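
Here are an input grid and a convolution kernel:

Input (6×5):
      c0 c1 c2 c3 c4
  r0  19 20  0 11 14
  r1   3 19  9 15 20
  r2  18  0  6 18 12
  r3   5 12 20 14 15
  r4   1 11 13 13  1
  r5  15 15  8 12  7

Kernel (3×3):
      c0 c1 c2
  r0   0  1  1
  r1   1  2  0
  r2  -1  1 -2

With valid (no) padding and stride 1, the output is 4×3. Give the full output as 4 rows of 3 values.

31 18 52
13 16 41
19 52 76
39 40 58

Output[0,0]: The receptive field on the input at this output position is [19 20 0 / 3 19 9 / 18 0 6]. Elementwise product with the kernel and sum: 20·1 + 0·1 + 3·1 + 19·2 + 18·-1 + 0·1 + 6·-2.
Output[0,1]: The receptive field on the input at this output position is [20 0 11 / 19 9 15 / 0 6 18]. Elementwise product with the kernel and sum: 0·1 + 11·1 + 19·1 + 9·2 + 0·-1 + 6·1 + 18·-2.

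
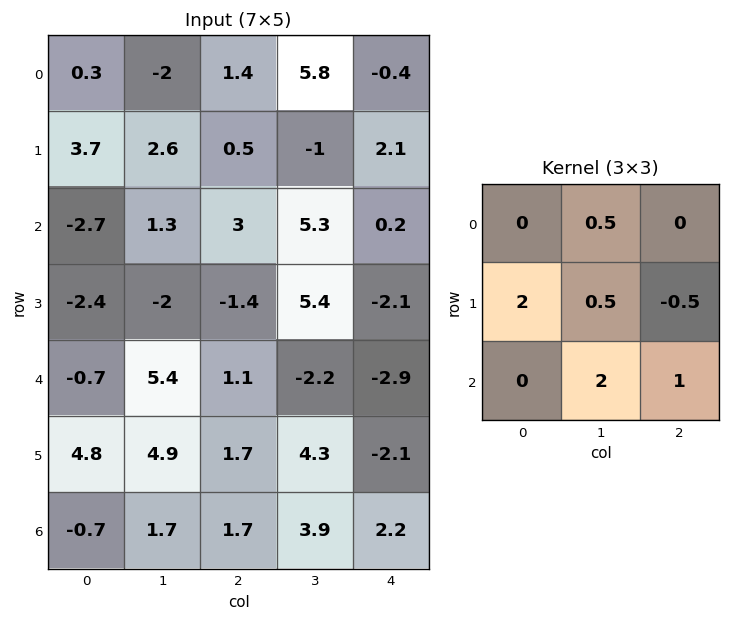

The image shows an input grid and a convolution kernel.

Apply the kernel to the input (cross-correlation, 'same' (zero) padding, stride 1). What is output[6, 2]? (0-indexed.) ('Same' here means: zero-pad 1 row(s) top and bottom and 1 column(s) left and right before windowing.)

The receptive field on the zero-padded input at this output position is [4.9 1.7 4.3 / 1.7 1.7 3.9 / 0 0 0]. Elementwise product with the kernel and sum: 1.7·0.5 + 1.7·2 + 1.7·0.5 + 3.9·-0.5 + 0·2 + 0·1.

3.15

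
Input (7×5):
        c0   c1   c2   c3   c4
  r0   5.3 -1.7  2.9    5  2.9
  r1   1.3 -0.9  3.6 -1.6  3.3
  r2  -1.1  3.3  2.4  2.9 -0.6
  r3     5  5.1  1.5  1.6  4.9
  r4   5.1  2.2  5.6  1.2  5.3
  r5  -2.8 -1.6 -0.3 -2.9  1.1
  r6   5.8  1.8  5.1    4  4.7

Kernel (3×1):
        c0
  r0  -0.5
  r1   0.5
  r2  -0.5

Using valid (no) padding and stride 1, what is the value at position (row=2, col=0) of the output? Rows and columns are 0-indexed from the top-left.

The receptive field on the input at this output position is [-1.1 / 5 / 5.1]. Elementwise product with the kernel and sum: -1.1·-0.5 + 5·0.5 + 5.1·-0.5.

0.5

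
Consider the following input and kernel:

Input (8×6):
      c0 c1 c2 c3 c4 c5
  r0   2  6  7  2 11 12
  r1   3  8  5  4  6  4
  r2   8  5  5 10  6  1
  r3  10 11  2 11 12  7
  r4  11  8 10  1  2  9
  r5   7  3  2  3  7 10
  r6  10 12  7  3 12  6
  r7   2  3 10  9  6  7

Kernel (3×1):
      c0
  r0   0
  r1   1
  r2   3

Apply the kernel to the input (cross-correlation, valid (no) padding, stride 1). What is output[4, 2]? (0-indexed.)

The receptive field on the input at this output position is [10 / 2 / 7]. Elementwise product with the kernel and sum: 2·1 + 7·3.

23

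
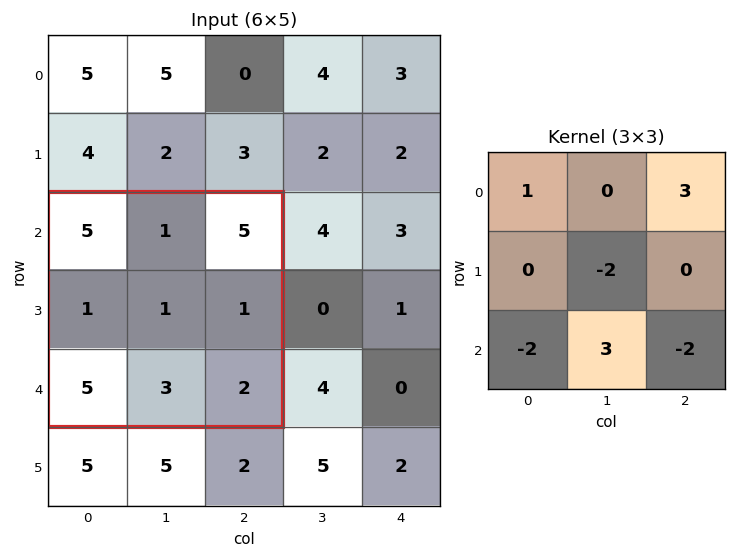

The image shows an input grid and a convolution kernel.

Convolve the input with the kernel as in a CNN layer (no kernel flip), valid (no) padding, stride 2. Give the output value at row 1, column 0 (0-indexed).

The receptive field on the input at this output position is [5 1 5 / 1 1 1 / 5 3 2]. Elementwise product with the kernel and sum: 5·1 + 5·3 + 1·-2 + 5·-2 + 3·3 + 2·-2.

13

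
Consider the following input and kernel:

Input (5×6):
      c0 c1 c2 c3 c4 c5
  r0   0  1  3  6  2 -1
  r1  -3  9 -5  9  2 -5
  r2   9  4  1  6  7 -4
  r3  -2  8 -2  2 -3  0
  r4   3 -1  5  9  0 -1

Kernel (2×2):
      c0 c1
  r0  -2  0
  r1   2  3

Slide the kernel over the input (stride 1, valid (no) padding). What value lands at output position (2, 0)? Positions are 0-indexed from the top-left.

2

The receptive field on the input at this output position is [9 4 / -2 8]. Elementwise product with the kernel and sum: 9·-2 + -2·2 + 8·3.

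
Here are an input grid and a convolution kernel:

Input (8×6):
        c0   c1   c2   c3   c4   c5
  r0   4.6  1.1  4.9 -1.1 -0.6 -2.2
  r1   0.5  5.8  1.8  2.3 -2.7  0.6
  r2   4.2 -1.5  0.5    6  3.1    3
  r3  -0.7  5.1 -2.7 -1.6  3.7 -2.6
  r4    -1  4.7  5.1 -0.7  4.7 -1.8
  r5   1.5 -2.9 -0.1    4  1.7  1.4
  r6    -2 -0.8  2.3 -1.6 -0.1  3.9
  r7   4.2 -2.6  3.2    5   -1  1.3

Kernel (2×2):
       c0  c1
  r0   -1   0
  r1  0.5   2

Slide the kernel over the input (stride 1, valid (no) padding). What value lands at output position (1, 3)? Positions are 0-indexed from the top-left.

The receptive field on the input at this output position is [2.3 -2.7 / 6 3.1]. Elementwise product with the kernel and sum: 2.3·-1 + 6·0.5 + 3.1·2.

6.9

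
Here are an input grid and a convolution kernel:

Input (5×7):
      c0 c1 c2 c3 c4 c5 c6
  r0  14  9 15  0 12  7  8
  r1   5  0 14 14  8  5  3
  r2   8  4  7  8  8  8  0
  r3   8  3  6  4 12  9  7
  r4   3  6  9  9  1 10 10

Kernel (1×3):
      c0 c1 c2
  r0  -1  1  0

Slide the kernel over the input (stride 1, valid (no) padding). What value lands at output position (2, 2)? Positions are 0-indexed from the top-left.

1

The receptive field on the input at this output position is [7 8 8]. Elementwise product with the kernel and sum: 7·-1 + 8·1.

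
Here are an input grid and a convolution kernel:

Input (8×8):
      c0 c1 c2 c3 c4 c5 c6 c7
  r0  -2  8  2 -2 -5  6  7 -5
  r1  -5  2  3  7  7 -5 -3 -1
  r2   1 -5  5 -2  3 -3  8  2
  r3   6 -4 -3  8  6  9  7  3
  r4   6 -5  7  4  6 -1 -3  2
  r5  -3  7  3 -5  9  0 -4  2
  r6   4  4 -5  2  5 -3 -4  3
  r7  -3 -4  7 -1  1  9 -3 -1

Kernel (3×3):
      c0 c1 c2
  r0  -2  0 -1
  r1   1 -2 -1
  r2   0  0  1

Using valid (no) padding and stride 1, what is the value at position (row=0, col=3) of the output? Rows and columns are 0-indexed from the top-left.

-7

The receptive field on the input at this output position is [-2 -5 6 / 7 7 -5 / -2 3 -3]. Elementwise product with the kernel and sum: -2·-2 + 6·-1 + 7·1 + 7·-2 + -5·-1 + -3·1.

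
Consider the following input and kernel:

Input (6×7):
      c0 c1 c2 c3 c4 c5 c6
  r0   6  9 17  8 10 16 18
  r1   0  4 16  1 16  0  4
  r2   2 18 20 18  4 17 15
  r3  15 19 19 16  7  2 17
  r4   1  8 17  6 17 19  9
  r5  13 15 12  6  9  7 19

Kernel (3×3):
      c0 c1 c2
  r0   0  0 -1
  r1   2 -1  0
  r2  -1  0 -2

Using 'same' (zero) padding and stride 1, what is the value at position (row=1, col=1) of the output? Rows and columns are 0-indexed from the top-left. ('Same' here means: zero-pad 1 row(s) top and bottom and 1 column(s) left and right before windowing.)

-63

The receptive field on the zero-padded input at this output position is [6 9 17 / 0 4 16 / 2 18 20]. Elementwise product with the kernel and sum: 17·-1 + 0·2 + 4·-1 + 2·-1 + 20·-2.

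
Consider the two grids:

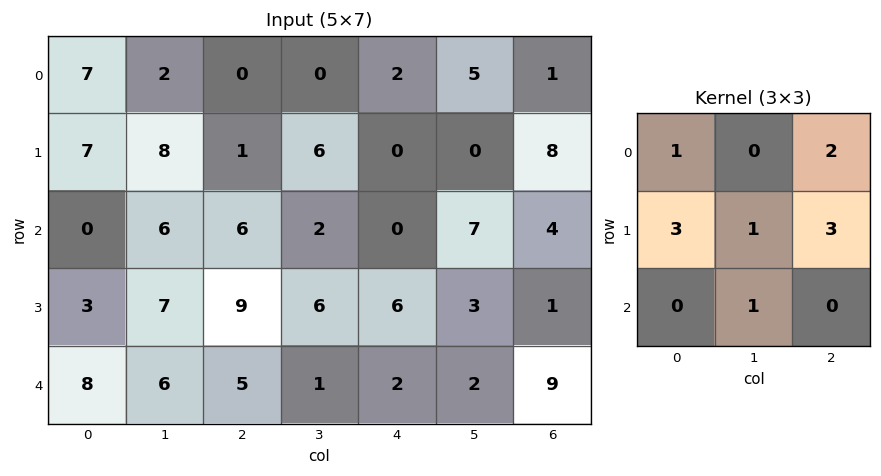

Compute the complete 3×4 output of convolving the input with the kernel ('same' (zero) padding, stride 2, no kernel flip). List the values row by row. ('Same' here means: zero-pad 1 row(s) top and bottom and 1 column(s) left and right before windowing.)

20 7 17 24
37 59 39 26
40 45 23 18

Output[0,0]: The receptive field on the zero-padded input at this output position is [0 0 0 / 0 7 2 / 0 7 8]. Elementwise product with the kernel and sum: 0·1 + 0·2 + 0·3 + 7·1 + 2·3 + 7·1.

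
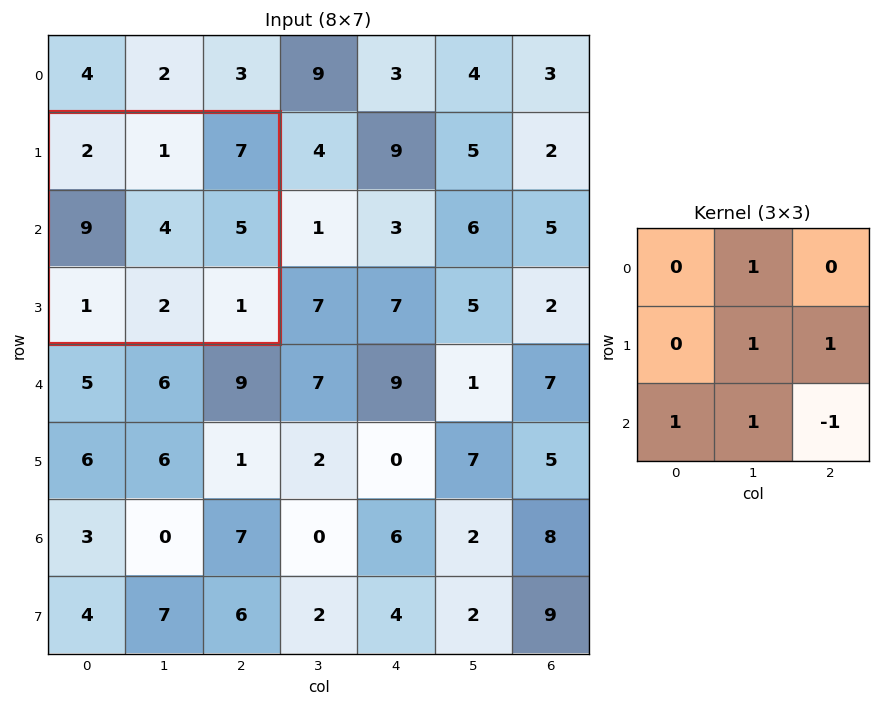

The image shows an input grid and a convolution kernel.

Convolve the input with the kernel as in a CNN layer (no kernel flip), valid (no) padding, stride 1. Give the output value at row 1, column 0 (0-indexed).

12

The receptive field on the input at this output position is [2 1 7 / 9 4 5 / 1 2 1]. Elementwise product with the kernel and sum: 1·1 + 4·1 + 5·1 + 1·1 + 2·1 + 1·-1.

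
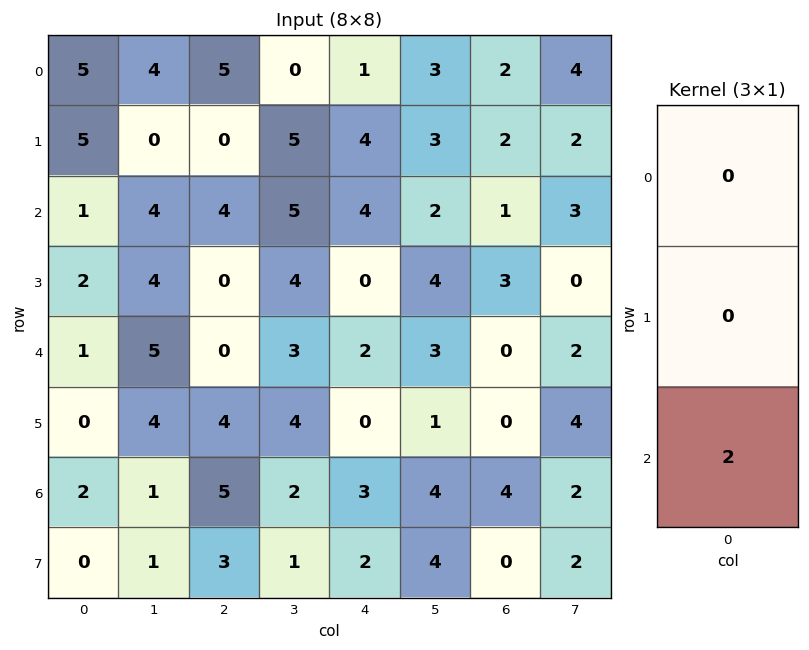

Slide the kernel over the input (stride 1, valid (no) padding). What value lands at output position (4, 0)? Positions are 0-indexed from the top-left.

The receptive field on the input at this output position is [1 / 0 / 2]. Elementwise product with the kernel and sum: 2·2.

4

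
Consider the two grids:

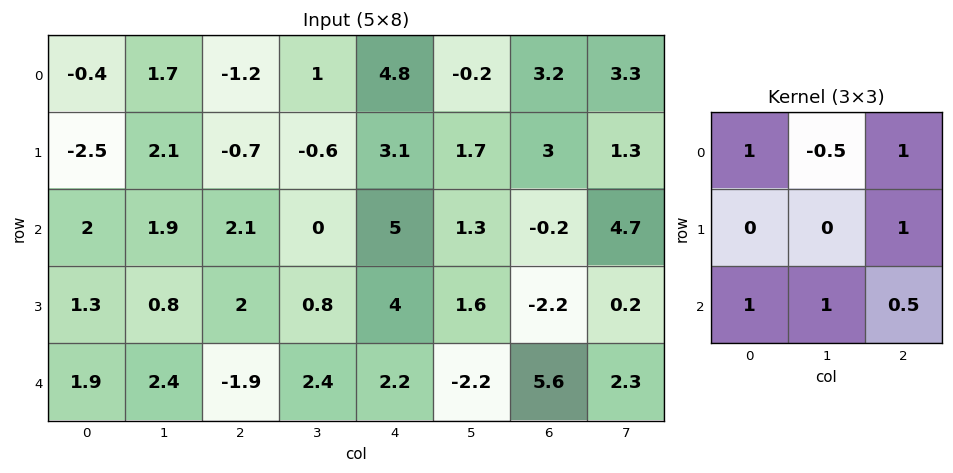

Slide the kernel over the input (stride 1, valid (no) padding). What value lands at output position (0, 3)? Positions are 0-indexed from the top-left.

5.75

The receptive field on the input at this output position is [1 4.8 -0.2 / -0.6 3.1 1.7 / 0 5 1.3]. Elementwise product with the kernel and sum: 1·1 + 4.8·-0.5 + -0.2·1 + 1.7·1 + 0·1 + 5·1 + 1.3·0.5.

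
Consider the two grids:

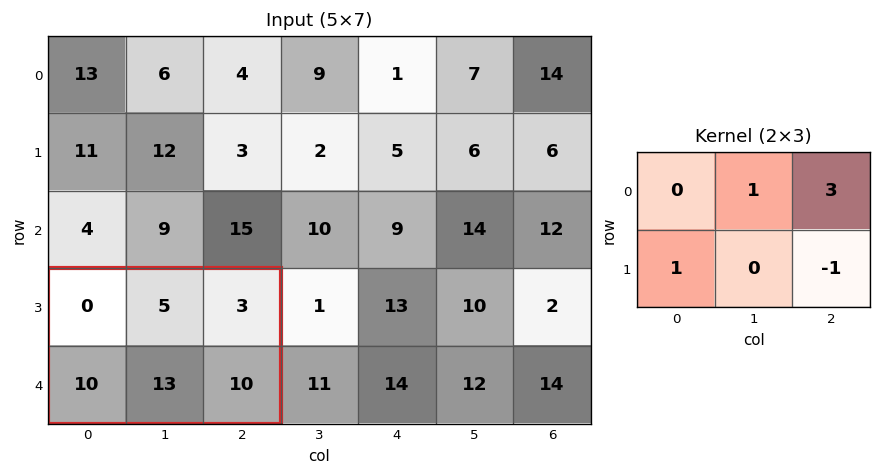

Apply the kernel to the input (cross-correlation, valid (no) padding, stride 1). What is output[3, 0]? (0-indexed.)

14

The receptive field on the input at this output position is [0 5 3 / 10 13 10]. Elementwise product with the kernel and sum: 5·1 + 3·3 + 10·1 + 10·-1.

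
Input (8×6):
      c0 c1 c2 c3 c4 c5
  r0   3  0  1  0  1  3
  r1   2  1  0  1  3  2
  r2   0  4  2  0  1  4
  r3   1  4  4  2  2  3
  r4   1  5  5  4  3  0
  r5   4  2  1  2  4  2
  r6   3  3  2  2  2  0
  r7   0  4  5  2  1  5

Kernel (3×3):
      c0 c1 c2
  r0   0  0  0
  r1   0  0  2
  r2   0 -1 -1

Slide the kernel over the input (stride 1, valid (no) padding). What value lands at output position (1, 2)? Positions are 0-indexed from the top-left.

-2

The receptive field on the input at this output position is [0 1 3 / 2 0 1 / 4 2 2]. Elementwise product with the kernel and sum: 1·2 + 2·-1 + 2·-1.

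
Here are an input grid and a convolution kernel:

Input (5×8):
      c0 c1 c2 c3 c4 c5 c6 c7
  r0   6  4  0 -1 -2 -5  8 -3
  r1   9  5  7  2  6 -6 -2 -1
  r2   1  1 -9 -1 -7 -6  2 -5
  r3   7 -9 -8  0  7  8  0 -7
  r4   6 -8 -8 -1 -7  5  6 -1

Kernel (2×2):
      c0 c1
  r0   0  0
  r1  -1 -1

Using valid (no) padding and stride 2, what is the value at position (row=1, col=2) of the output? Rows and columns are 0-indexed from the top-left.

The receptive field on the input at this output position is [-7 -6 / 7 8]. Elementwise product with the kernel and sum: 7·-1 + 8·-1.

-15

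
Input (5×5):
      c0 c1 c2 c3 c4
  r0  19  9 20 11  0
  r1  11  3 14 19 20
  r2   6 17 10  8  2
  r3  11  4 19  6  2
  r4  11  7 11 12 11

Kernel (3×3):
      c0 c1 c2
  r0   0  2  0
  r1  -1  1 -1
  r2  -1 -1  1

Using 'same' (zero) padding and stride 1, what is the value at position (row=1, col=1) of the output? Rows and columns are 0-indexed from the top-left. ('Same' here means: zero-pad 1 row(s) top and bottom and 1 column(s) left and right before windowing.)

-17

The receptive field on the zero-padded input at this output position is [19 9 20 / 11 3 14 / 6 17 10]. Elementwise product with the kernel and sum: 9·2 + 11·-1 + 3·1 + 14·-1 + 6·-1 + 17·-1 + 10·1.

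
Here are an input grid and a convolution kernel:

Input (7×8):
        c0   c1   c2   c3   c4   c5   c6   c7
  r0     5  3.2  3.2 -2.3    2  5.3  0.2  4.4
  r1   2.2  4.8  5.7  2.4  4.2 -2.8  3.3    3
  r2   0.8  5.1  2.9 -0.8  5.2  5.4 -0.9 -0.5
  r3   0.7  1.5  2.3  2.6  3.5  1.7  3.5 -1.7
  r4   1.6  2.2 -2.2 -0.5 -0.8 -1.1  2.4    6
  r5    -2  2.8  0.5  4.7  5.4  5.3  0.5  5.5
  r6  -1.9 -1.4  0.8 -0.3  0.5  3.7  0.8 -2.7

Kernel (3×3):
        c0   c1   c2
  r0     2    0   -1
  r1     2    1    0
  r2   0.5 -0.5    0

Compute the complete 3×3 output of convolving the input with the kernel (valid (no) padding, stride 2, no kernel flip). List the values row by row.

Output[0,0]: The receptive field on the input at this output position is [5 3.2 3.2 / 2.2 4.8 5.7 / 0.8 5.1 2.9]. Elementwise product with the kernel and sum: 5·2 + 3.2·-1 + 2.2·2 + 4.8·1 + 0.8·0.5 + 5.1·-0.5.
Output[0,1]: The receptive field on the input at this output position is [3.2 -2.3 2 / 5.7 2.4 4.2 / 2.9 -0.8 5.2]. Elementwise product with the kernel and sum: 3.2·2 + 2·-1 + 5.7·2 + 2.4·1 + 2.9·0.5 + -0.8·-0.5.

13.85 20.05 9.3
1.3 6.95 20.15
3.95 2.65 10.5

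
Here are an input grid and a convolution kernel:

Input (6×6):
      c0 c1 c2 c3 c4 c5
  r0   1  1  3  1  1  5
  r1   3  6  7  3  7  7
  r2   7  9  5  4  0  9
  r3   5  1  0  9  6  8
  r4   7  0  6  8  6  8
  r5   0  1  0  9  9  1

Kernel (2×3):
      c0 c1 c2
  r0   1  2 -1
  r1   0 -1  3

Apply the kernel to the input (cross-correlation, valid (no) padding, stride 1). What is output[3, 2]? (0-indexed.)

The receptive field on the input at this output position is [0 9 6 / 6 8 6]. Elementwise product with the kernel and sum: 0·1 + 9·2 + 6·-1 + 8·-1 + 6·3.

22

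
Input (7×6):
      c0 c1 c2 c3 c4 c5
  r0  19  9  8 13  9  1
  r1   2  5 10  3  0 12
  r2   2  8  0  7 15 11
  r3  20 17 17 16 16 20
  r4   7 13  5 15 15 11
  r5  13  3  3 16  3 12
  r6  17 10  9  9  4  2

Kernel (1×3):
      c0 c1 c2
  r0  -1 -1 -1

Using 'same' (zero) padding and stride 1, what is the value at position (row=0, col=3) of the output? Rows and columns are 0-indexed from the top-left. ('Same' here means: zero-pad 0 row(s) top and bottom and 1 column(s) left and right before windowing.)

-30

The receptive field on the zero-padded input at this output position is [8 13 9]. Elementwise product with the kernel and sum: 8·-1 + 13·-1 + 9·-1.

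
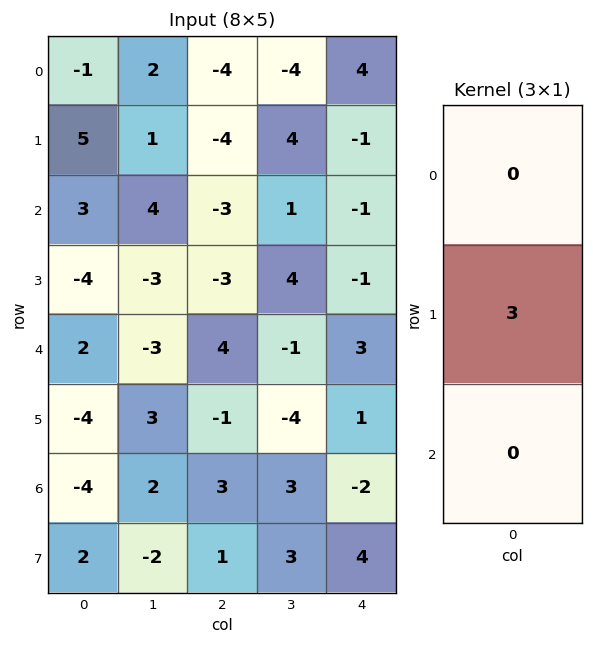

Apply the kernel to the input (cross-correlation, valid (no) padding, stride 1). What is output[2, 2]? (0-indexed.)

The receptive field on the input at this output position is [-3 / -3 / 4]. Elementwise product with the kernel and sum: -3·3.

-9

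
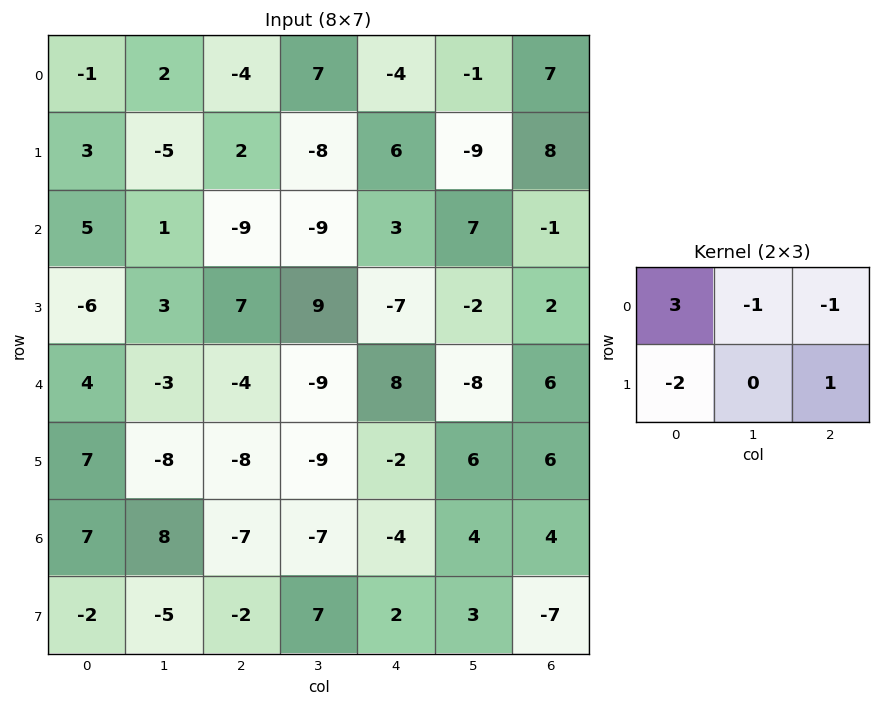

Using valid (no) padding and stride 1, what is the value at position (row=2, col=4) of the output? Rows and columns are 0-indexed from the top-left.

The receptive field on the input at this output position is [3 7 -1 / -7 -2 2]. Elementwise product with the kernel and sum: 3·3 + 7·-1 + -1·-1 + -7·-2 + 2·1.

19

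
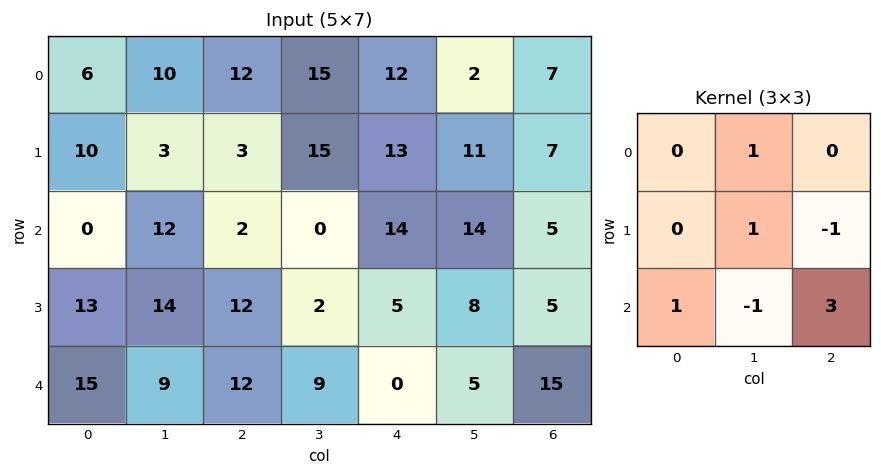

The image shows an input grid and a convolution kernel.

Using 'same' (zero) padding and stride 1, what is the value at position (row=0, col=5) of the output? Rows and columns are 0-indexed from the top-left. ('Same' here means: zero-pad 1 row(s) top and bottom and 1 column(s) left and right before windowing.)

18

The receptive field on the zero-padded input at this output position is [0 0 0 / 12 2 7 / 13 11 7]. Elementwise product with the kernel and sum: 0·1 + 2·1 + 7·-1 + 13·1 + 11·-1 + 7·3.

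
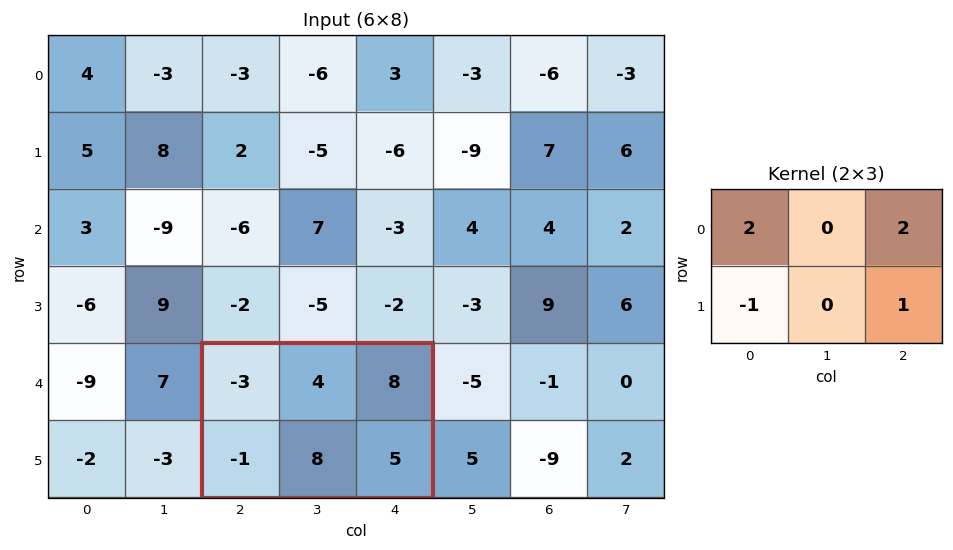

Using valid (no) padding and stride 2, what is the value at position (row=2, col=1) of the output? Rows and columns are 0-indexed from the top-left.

The receptive field on the input at this output position is [-3 4 8 / -1 8 5]. Elementwise product with the kernel and sum: -3·2 + 8·2 + -1·-1 + 5·1.

16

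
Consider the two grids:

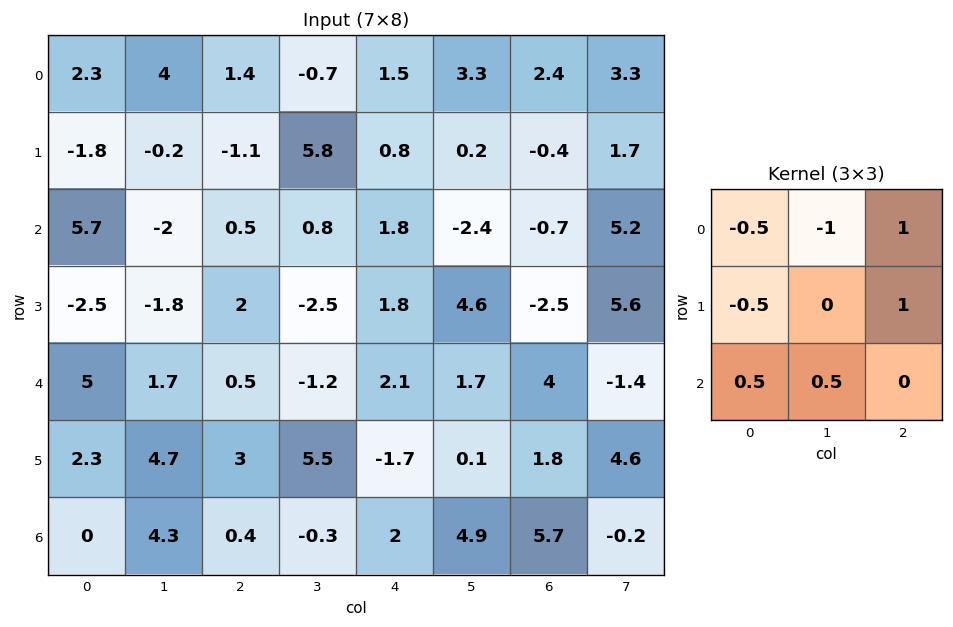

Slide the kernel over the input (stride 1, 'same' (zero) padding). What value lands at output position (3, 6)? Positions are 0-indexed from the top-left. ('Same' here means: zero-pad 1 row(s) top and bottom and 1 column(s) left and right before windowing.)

The receptive field on the zero-padded input at this output position is [-2.4 -0.7 5.2 / 4.6 -2.5 5.6 / 1.7 4 -1.4]. Elementwise product with the kernel and sum: -2.4·-0.5 + -0.7·-1 + 5.2·1 + 4.6·-0.5 + 5.6·1 + 1.7·0.5 + 4·0.5.

13.25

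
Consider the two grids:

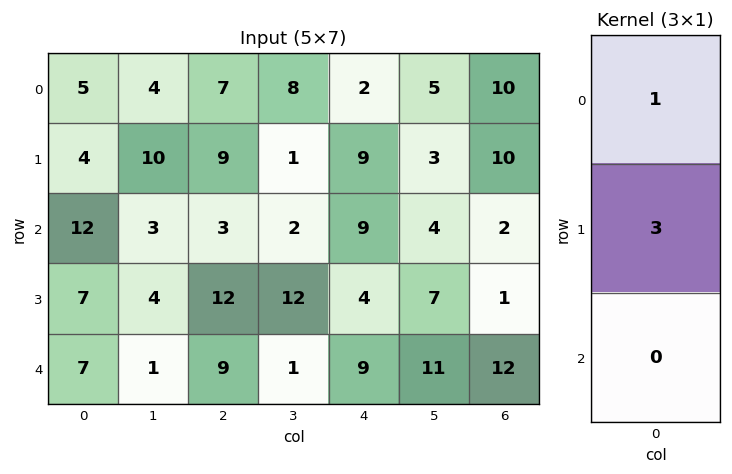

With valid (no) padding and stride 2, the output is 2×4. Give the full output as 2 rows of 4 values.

17 34 29 40
33 39 21 5

Output[0,0]: The receptive field on the input at this output position is [5 / 4 / 12]. Elementwise product with the kernel and sum: 5·1 + 4·3.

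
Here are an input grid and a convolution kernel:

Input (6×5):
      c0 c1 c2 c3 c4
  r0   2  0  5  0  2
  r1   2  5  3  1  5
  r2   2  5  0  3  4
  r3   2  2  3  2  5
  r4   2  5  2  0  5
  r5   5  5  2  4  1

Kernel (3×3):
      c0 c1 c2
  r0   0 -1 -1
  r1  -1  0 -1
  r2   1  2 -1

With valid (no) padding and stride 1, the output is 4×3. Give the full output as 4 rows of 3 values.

2 -9 -8
-7 -6 -8
0 2 -18
4 -5 -5

Output[0,0]: The receptive field on the input at this output position is [2 0 5 / 2 5 3 / 2 5 0]. Elementwise product with the kernel and sum: 0·-1 + 5·-1 + 2·-1 + 3·-1 + 2·1 + 5·2 + 0·-1.
Output[0,1]: The receptive field on the input at this output position is [0 5 0 / 5 3 1 / 5 0 3]. Elementwise product with the kernel and sum: 5·-1 + 0·-1 + 5·-1 + 1·-1 + 5·1 + 0·2 + 3·-1.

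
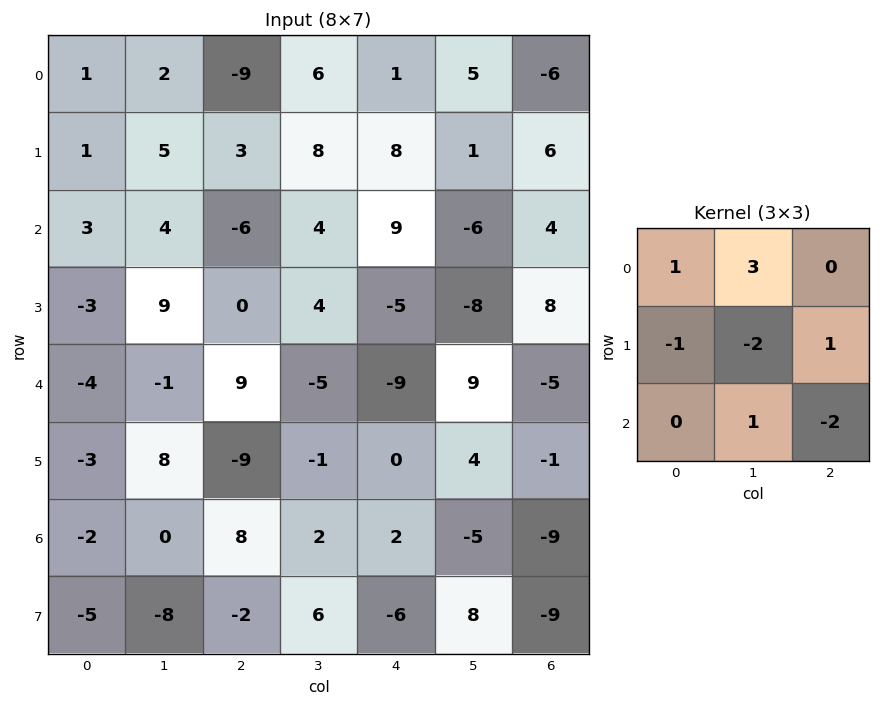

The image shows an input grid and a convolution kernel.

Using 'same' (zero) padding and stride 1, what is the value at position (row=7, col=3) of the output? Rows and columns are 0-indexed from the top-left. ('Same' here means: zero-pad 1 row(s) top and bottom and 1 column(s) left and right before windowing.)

The receptive field on the zero-padded input at this output position is [8 2 2 / -2 6 -6 / 0 0 0]. Elementwise product with the kernel and sum: 8·1 + 2·3 + -2·-1 + 6·-2 + -6·1 + 0·1 + 0·-2.

-2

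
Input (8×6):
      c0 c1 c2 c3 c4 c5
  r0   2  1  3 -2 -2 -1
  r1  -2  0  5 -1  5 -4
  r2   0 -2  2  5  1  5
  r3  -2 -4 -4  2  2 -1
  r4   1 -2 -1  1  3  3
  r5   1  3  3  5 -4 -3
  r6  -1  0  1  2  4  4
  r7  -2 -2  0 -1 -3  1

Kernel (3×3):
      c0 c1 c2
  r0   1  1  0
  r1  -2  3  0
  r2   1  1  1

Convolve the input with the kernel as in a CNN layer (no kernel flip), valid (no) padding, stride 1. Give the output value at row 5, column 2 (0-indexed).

The receptive field on the input at this output position is [3 5 -4 / 1 2 4 / 0 -1 -3]. Elementwise product with the kernel and sum: 3·1 + 5·1 + 1·-2 + 2·3 + 0·1 + -1·1 + -3·1.

8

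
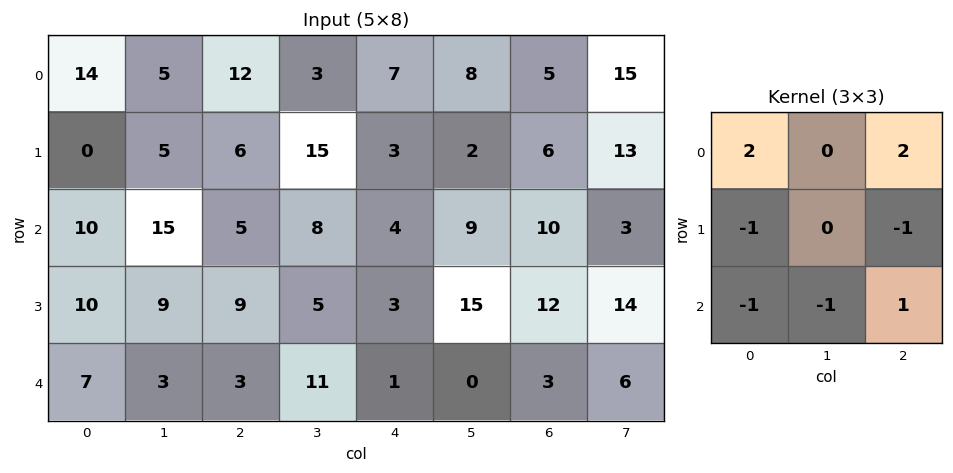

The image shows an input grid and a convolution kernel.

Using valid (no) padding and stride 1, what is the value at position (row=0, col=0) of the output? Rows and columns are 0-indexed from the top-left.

26

The receptive field on the input at this output position is [14 5 12 / 0 5 6 / 10 15 5]. Elementwise product with the kernel and sum: 14·2 + 12·2 + 0·-1 + 6·-1 + 10·-1 + 15·-1 + 5·1.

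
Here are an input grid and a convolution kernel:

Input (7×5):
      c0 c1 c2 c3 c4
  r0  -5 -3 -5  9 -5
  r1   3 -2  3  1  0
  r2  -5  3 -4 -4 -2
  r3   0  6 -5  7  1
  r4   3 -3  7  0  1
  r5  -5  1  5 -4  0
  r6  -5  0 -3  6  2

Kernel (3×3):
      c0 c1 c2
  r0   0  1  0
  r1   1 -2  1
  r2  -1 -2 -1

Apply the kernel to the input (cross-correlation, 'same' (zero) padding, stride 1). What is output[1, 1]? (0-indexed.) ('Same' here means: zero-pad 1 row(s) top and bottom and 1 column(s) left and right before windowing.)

The receptive field on the zero-padded input at this output position is [-5 -3 -5 / 3 -2 3 / -5 3 -4]. Elementwise product with the kernel and sum: -3·1 + 3·1 + -2·-2 + 3·1 + -5·-1 + 3·-2 + -4·-1.

10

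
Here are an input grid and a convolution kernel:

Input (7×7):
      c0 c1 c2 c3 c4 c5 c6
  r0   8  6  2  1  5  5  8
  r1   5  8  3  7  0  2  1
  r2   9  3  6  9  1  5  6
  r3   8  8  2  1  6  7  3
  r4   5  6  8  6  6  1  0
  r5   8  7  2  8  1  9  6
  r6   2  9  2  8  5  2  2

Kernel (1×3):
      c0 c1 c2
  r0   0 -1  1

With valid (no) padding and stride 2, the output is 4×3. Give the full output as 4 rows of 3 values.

-4 4 3
3 -8 1
2 0 -1
-7 -3 0

Output[0,0]: The receptive field on the input at this output position is [8 6 2]. Elementwise product with the kernel and sum: 6·-1 + 2·1.
Output[0,1]: The receptive field on the input at this output position is [2 1 5]. Elementwise product with the kernel and sum: 1·-1 + 5·1.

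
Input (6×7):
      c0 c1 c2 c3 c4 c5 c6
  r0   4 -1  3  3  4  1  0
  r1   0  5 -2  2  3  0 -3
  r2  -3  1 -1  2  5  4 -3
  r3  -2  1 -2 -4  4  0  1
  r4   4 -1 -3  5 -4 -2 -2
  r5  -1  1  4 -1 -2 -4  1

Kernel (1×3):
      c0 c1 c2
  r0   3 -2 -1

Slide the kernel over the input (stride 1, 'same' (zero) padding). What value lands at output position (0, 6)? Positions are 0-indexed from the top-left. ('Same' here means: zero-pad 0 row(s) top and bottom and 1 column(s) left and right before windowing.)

The receptive field on the zero-padded input at this output position is [1 0 0]. Elementwise product with the kernel and sum: 1·3 + 0·-2 + 0·-1.

3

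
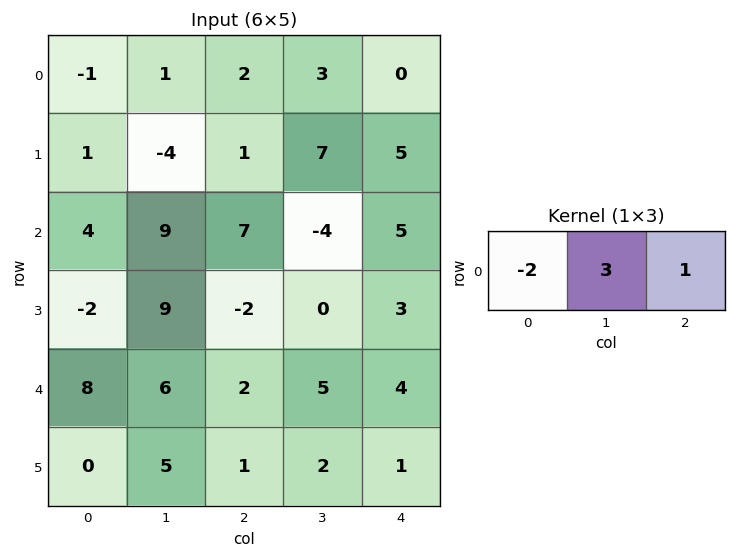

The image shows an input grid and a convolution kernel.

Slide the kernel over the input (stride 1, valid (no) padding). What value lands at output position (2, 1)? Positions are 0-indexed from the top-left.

-1

The receptive field on the input at this output position is [9 7 -4]. Elementwise product with the kernel and sum: 9·-2 + 7·3 + -4·1.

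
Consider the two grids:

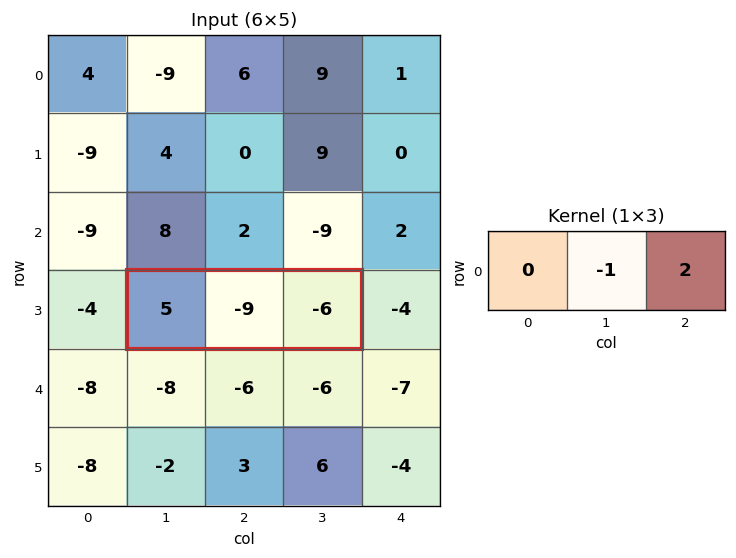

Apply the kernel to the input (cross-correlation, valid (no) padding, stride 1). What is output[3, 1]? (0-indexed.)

-3

The receptive field on the input at this output position is [5 -9 -6]. Elementwise product with the kernel and sum: -9·-1 + -6·2.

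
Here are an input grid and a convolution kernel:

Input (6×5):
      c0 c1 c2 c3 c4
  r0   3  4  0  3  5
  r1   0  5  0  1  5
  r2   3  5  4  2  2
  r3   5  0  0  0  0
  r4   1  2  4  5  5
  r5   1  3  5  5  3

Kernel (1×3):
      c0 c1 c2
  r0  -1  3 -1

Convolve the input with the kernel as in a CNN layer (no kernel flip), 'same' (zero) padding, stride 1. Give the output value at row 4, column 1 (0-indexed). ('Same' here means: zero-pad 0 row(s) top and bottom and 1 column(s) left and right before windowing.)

1

The receptive field on the zero-padded input at this output position is [1 2 4]. Elementwise product with the kernel and sum: 1·-1 + 2·3 + 4·-1.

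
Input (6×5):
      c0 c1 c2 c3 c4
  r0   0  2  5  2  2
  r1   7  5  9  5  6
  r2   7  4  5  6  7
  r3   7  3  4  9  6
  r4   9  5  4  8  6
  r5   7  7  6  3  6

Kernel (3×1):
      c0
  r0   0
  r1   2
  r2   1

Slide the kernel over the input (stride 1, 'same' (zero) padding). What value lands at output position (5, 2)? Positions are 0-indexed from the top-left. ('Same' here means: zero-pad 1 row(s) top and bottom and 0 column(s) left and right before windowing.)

The receptive field on the zero-padded input at this output position is [4 / 6 / 0]. Elementwise product with the kernel and sum: 6·2 + 0·1.

12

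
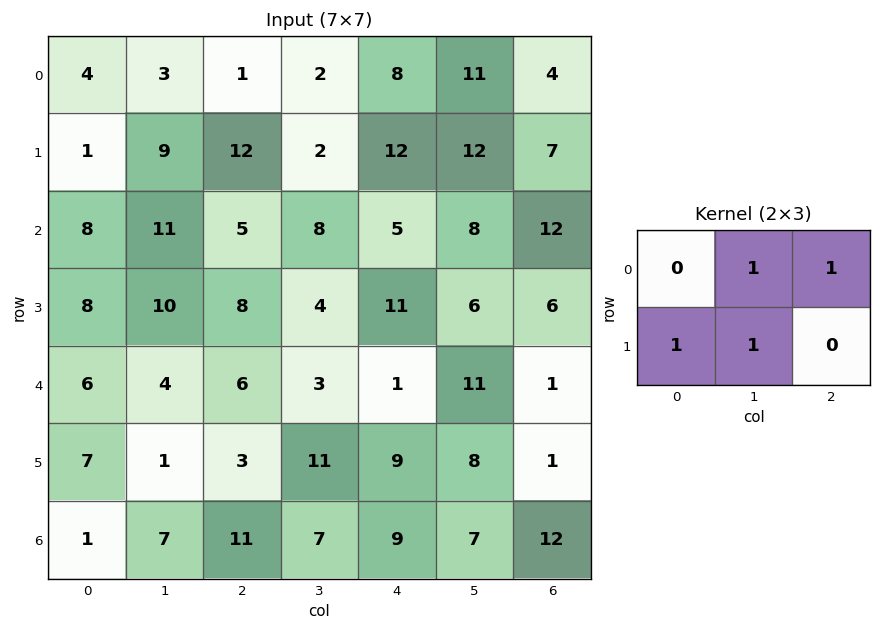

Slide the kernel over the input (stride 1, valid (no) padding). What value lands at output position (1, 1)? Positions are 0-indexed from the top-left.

The receptive field on the input at this output position is [9 12 2 / 11 5 8]. Elementwise product with the kernel and sum: 12·1 + 2·1 + 11·1 + 5·1.

30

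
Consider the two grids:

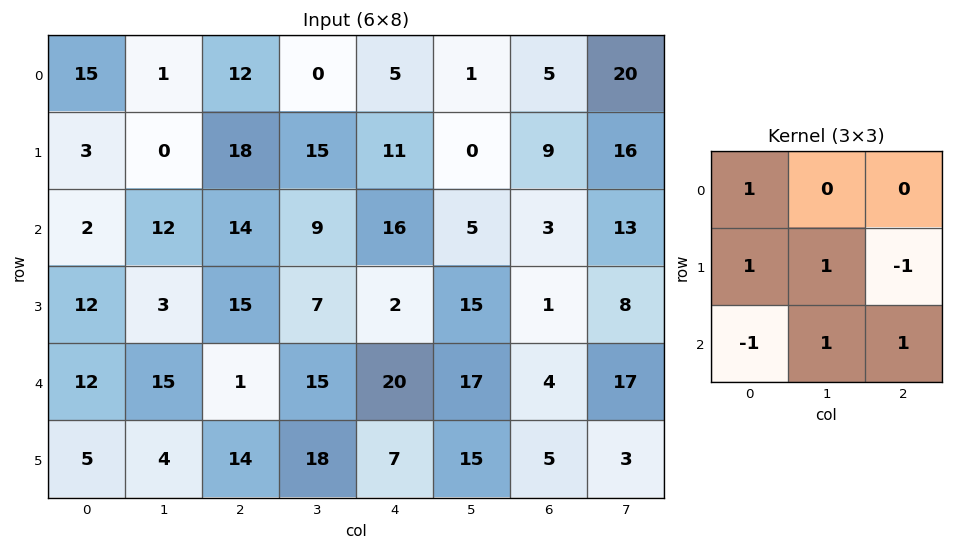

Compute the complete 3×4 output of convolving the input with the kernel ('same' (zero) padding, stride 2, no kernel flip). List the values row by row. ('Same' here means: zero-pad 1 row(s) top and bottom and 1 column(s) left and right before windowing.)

17 46 0 11
5 36 45 -11
6 32 29 12

Output[0,0]: The receptive field on the zero-padded input at this output position is [0 0 0 / 0 15 1 / 0 3 0]. Elementwise product with the kernel and sum: 0·1 + 0·1 + 15·1 + 1·-1 + 0·-1 + 3·1 + 0·1.
Output[0,1]: The receptive field on the zero-padded input at this output position is [0 0 0 / 1 12 0 / 0 18 15]. Elementwise product with the kernel and sum: 0·1 + 1·1 + 12·1 + 0·-1 + 0·-1 + 18·1 + 15·1.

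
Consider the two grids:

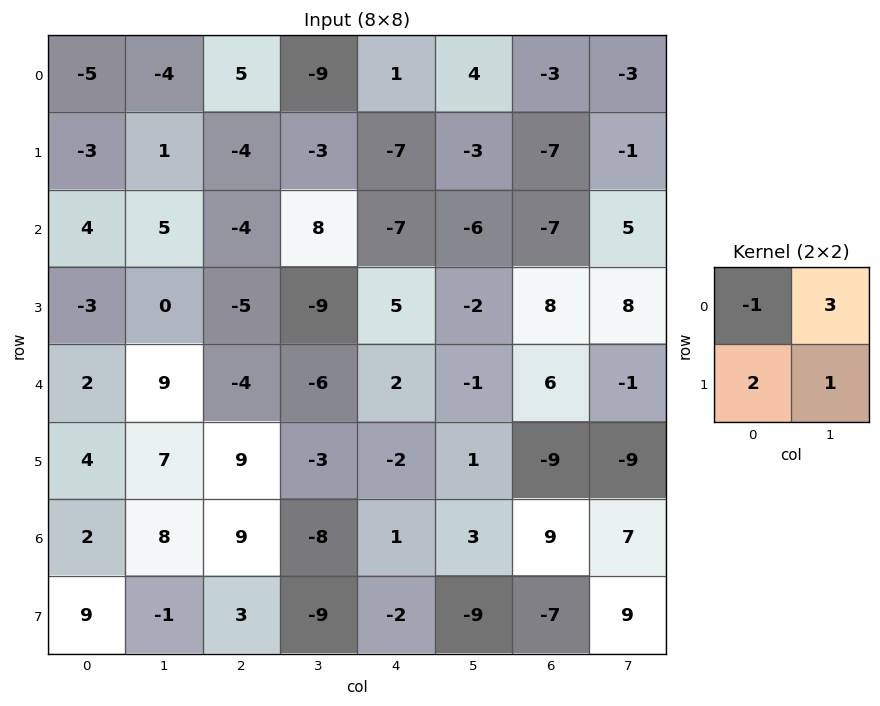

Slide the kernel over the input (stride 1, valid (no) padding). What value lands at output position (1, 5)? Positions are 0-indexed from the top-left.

The receptive field on the input at this output position is [-3 -7 / -6 -7]. Elementwise product with the kernel and sum: -3·-1 + -7·3 + -6·2 + -7·1.

-37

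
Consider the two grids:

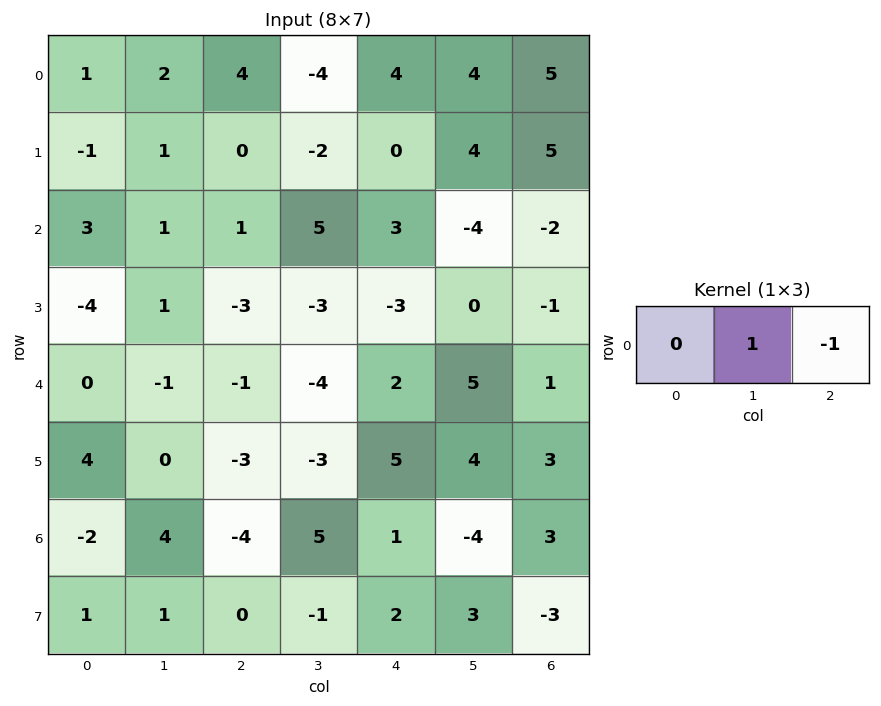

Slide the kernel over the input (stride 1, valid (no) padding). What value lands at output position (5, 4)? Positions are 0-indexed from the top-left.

1

The receptive field on the input at this output position is [5 4 3]. Elementwise product with the kernel and sum: 4·1 + 3·-1.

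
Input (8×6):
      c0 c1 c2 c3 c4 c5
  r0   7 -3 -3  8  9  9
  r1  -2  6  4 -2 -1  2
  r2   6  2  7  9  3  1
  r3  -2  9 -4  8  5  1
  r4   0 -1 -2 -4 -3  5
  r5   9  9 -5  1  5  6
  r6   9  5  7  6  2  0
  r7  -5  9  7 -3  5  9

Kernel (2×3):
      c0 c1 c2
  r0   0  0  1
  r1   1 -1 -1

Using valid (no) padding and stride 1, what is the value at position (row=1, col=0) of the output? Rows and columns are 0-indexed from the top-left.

The receptive field on the input at this output position is [-2 6 4 / 6 2 7]. Elementwise product with the kernel and sum: 4·1 + 6·1 + 2·-1 + 7·-1.

1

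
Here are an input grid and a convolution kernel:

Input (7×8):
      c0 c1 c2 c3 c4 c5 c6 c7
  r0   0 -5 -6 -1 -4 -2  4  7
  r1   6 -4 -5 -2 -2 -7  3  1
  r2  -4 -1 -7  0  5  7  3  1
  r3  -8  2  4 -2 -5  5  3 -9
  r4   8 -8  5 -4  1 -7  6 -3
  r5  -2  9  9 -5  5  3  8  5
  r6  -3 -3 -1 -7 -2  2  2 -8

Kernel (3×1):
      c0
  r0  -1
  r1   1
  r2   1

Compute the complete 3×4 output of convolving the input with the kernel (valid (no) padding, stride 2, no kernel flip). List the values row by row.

Output[0,0]: The receptive field on the input at this output position is [0 / 6 / -4]. Elementwise product with the kernel and sum: 0·-1 + 6·1 + -4·1.

2 -6 7 2
4 16 -9 6
-13 3 2 4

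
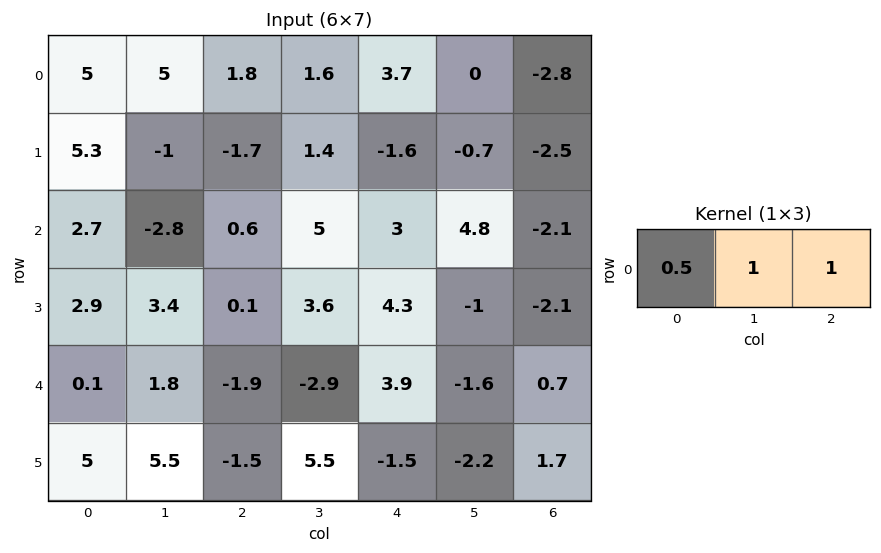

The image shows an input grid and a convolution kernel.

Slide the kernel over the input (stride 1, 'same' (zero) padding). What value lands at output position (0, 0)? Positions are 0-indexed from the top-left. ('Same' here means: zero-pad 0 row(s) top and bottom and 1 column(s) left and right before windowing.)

10

The receptive field on the zero-padded input at this output position is [0 5 5]. Elementwise product with the kernel and sum: 0·0.5 + 5·1 + 5·1.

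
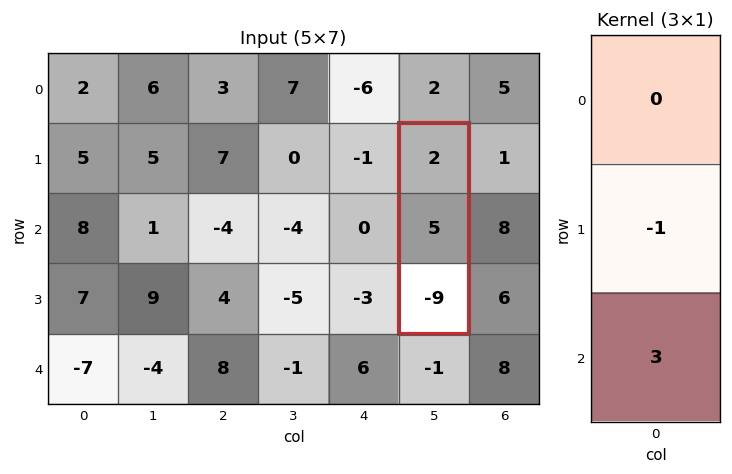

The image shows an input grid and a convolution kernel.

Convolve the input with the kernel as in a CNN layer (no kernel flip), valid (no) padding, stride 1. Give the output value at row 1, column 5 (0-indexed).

-32

The receptive field on the input at this output position is [2 / 5 / -9]. Elementwise product with the kernel and sum: 5·-1 + -9·3.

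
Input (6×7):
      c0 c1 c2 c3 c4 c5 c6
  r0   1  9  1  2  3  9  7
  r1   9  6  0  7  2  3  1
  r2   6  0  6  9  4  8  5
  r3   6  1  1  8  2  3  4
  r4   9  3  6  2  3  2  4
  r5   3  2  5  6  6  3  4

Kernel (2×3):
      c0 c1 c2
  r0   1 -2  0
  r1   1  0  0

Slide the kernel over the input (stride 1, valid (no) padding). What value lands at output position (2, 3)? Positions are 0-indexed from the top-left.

9

The receptive field on the input at this output position is [9 4 8 / 8 2 3]. Elementwise product with the kernel and sum: 9·1 + 4·-2 + 8·1.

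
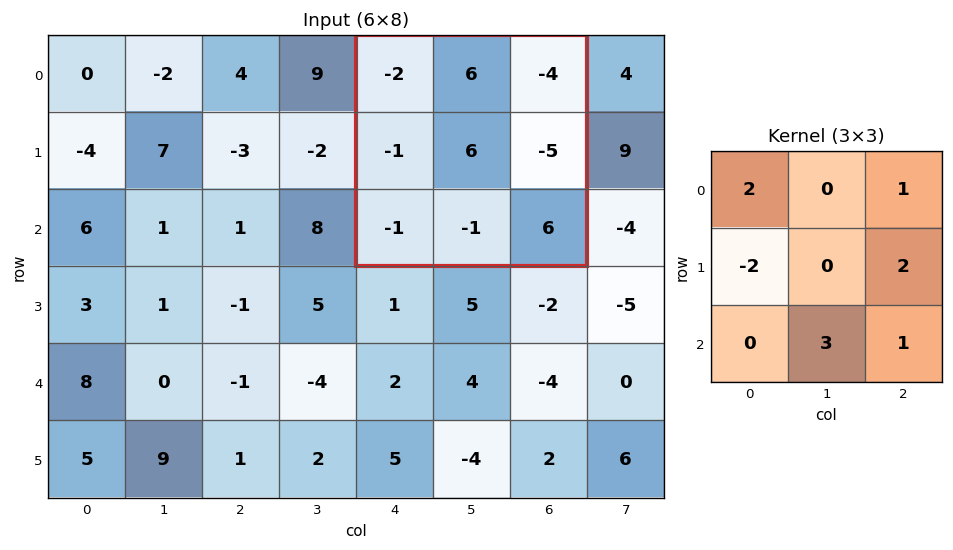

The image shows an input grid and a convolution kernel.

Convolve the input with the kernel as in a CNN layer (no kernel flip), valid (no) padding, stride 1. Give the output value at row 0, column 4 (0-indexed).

-13

The receptive field on the input at this output position is [-2 6 -4 / -1 6 -5 / -1 -1 6]. Elementwise product with the kernel and sum: -2·2 + -4·1 + -1·-2 + -5·2 + -1·3 + 6·1.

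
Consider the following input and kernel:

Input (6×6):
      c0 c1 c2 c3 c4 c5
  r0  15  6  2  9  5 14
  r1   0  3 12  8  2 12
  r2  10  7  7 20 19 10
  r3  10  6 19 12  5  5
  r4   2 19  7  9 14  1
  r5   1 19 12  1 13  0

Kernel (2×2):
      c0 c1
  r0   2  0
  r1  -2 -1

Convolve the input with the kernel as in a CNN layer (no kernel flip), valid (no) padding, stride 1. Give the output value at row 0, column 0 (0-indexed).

The receptive field on the input at this output position is [15 6 / 0 3]. Elementwise product with the kernel and sum: 15·2 + 0·-2 + 3·-1.

27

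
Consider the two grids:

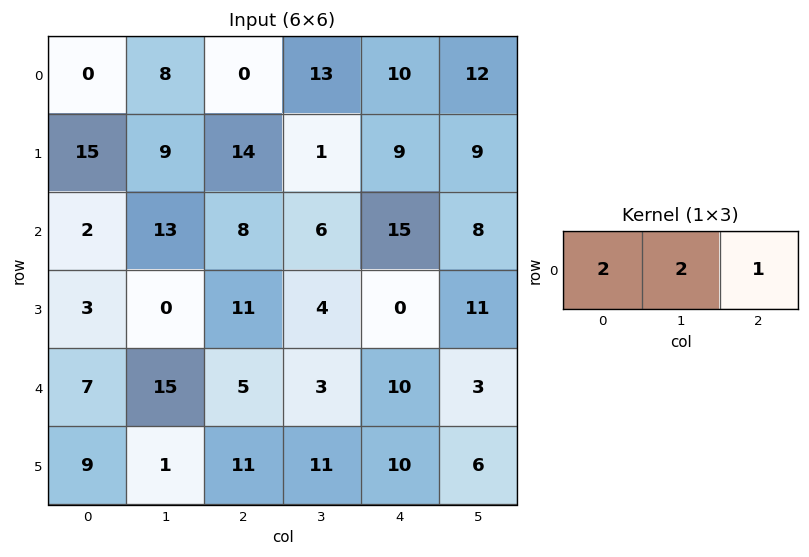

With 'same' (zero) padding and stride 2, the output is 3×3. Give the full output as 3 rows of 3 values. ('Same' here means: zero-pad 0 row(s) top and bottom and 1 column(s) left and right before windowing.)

8 29 58
17 48 50
29 43 29

Output[0,0]: The receptive field on the zero-padded input at this output position is [0 0 8]. Elementwise product with the kernel and sum: 0·2 + 0·2 + 8·1.
Output[0,1]: The receptive field on the zero-padded input at this output position is [8 0 13]. Elementwise product with the kernel and sum: 8·2 + 0·2 + 13·1.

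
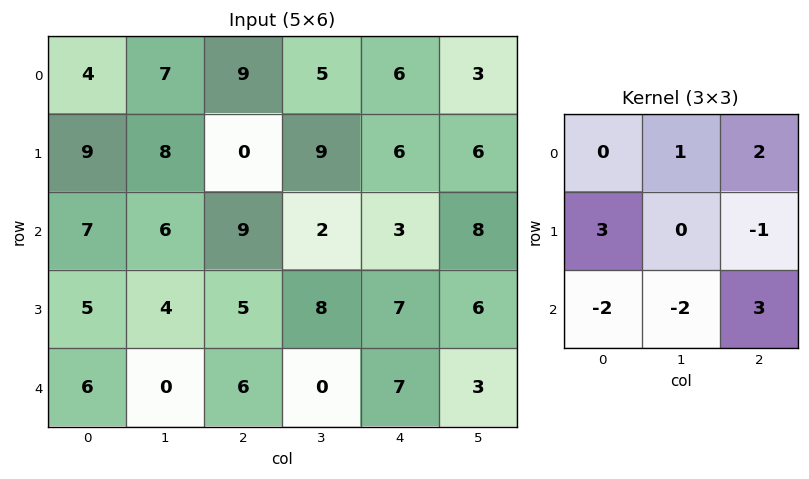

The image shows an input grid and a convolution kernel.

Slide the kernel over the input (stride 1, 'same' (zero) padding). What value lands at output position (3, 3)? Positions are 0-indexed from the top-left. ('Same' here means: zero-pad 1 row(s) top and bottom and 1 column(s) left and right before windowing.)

25

The receptive field on the zero-padded input at this output position is [9 2 3 / 5 8 7 / 6 0 7]. Elementwise product with the kernel and sum: 2·1 + 3·2 + 5·3 + 7·-1 + 6·-2 + 0·-2 + 7·3.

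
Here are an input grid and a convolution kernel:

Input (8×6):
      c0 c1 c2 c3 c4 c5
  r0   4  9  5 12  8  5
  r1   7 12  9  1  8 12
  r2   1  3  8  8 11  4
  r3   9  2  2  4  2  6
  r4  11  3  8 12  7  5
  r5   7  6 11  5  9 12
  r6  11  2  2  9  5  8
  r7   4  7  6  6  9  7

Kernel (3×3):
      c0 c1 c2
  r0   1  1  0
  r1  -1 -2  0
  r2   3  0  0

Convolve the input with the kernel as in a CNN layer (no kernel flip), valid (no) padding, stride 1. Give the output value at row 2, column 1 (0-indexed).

The receptive field on the input at this output position is [3 8 8 / 2 2 4 / 3 8 12]. Elementwise product with the kernel and sum: 3·1 + 8·1 + 2·-1 + 2·-2 + 3·3.

14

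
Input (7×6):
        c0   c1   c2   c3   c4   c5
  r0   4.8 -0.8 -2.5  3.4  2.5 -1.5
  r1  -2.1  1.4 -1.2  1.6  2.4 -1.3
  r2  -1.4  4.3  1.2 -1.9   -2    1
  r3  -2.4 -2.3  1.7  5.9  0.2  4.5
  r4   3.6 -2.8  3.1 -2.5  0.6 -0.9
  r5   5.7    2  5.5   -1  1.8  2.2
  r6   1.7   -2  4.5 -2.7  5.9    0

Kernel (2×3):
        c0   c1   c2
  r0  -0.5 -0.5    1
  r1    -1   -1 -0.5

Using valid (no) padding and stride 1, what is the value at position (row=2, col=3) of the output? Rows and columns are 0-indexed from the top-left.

-5.4

The receptive field on the input at this output position is [-1.9 -2 1 / 5.9 0.2 4.5]. Elementwise product with the kernel and sum: -1.9·-0.5 + -2·-0.5 + 1·1 + 5.9·-1 + 0.2·-1 + 4.5·-0.5.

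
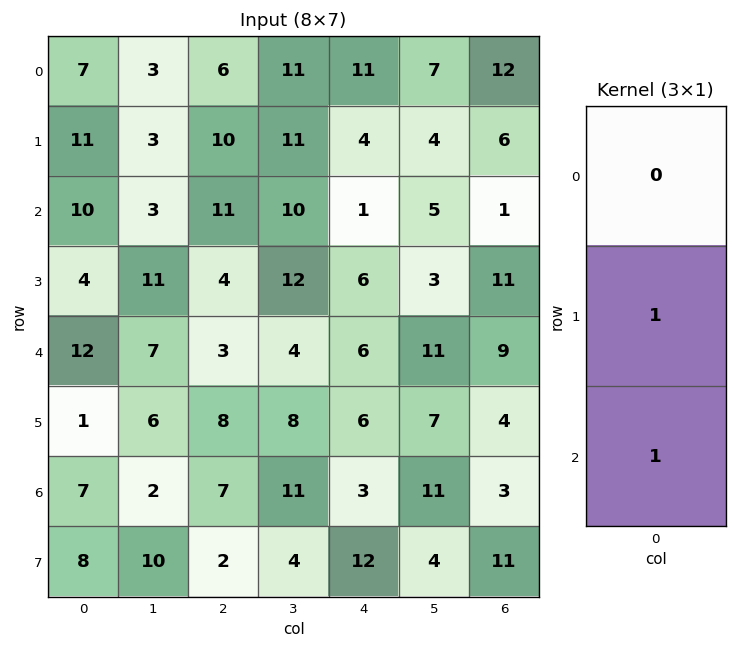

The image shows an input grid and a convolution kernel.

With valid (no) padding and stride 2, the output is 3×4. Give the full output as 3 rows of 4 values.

21 21 5 7
16 7 12 20
8 15 9 7

Output[0,0]: The receptive field on the input at this output position is [7 / 11 / 10]. Elementwise product with the kernel and sum: 11·1 + 10·1.
Output[0,1]: The receptive field on the input at this output position is [6 / 10 / 11]. Elementwise product with the kernel and sum: 10·1 + 11·1.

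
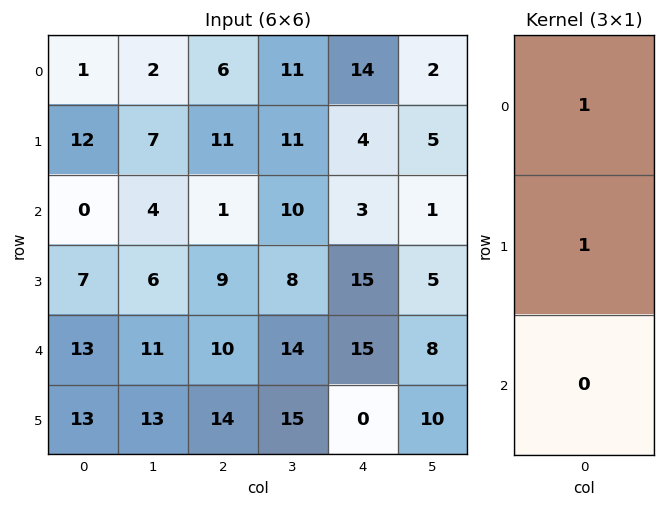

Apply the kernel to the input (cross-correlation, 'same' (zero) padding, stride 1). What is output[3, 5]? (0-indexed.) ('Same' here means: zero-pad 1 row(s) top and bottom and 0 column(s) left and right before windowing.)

6

The receptive field on the zero-padded input at this output position is [1 / 5 / 8]. Elementwise product with the kernel and sum: 1·1 + 5·1.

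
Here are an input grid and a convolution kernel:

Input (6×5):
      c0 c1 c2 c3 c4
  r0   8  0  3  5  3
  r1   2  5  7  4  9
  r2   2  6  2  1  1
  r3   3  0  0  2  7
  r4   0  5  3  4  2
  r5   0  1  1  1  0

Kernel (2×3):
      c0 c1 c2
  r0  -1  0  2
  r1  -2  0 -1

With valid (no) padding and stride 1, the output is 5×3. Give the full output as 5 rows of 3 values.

Output[0,0]: The receptive field on the input at this output position is [8 0 3 / 2 5 7]. Elementwise product with the kernel and sum: 8·-1 + 3·2 + 2·-2 + 7·-1.
Output[0,1]: The receptive field on the input at this output position is [0 3 5 / 5 7 4]. Elementwise product with the kernel and sum: 0·-1 + 5·2 + 5·-2 + 4·-1.

-13 -4 -20
6 -10 6
-4 -6 -7
-6 -10 6
5 0 -1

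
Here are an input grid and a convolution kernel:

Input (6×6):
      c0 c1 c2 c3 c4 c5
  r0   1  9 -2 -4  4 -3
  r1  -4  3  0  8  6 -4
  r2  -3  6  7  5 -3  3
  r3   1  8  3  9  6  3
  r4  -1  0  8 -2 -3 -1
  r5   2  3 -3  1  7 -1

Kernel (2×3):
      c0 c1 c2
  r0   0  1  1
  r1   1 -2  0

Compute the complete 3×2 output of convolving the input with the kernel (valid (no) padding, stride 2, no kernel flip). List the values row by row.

Output[0,0]: The receptive field on the input at this output position is [1 9 -2 / -4 3 0]. Elementwise product with the kernel and sum: 9·1 + -2·1 + -4·1 + 3·-2.

-3 -16
-2 -13
4 -10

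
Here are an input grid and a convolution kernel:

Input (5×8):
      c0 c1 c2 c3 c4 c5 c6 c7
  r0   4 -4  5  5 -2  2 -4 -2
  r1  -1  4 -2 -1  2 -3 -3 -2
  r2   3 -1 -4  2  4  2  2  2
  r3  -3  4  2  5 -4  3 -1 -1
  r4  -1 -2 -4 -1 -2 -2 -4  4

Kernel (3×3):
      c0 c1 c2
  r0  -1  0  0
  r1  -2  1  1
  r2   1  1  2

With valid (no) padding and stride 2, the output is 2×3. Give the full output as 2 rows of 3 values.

Output[0,0]: The receptive field on the input at this output position is [4 -4 5 / -1 4 -2 / 3 -1 -4]. Elementwise product with the kernel and sum: 4·-1 + -1·-2 + 4·1 + -2·1 + 3·1 + -1·1 + -4·2.

-6 6 2
-2 -8 -6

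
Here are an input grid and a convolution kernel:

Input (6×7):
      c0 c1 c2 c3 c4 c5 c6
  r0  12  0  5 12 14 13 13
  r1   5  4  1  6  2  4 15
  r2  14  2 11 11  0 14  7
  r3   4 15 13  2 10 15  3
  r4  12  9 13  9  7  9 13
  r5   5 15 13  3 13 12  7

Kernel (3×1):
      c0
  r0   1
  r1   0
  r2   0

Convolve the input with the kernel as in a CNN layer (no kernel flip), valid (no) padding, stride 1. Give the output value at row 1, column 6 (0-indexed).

15

The receptive field on the input at this output position is [15 / 7 / 3]. Elementwise product with the kernel and sum: 15·1.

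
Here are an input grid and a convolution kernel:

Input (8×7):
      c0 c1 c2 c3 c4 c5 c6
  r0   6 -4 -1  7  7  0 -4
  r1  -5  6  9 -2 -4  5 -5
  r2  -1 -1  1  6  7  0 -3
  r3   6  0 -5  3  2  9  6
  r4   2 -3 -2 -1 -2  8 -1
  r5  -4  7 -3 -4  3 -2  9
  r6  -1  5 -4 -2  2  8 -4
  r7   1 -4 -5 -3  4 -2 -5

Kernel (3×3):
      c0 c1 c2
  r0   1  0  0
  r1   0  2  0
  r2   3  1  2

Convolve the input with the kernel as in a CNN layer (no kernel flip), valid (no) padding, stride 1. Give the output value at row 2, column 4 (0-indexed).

25

The receptive field on the input at this output position is [7 0 -3 / 2 9 6 / -2 8 -1]. Elementwise product with the kernel and sum: 7·1 + 9·2 + -2·3 + 8·1 + -1·2.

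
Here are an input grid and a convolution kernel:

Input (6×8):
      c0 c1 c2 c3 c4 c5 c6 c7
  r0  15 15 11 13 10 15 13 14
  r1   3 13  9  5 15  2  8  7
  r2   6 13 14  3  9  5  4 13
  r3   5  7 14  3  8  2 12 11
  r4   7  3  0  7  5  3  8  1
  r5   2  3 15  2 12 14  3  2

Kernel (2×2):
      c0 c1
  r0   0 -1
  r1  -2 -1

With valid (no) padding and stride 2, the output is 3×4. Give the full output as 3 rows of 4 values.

-34 -36 -47 -37
-30 -34 -23 -48
-10 -39 -41 -9

Output[0,0]: The receptive field on the input at this output position is [15 15 / 3 13]. Elementwise product with the kernel and sum: 15·-1 + 3·-2 + 13·-1.
Output[0,1]: The receptive field on the input at this output position is [11 13 / 9 5]. Elementwise product with the kernel and sum: 13·-1 + 9·-2 + 5·-1.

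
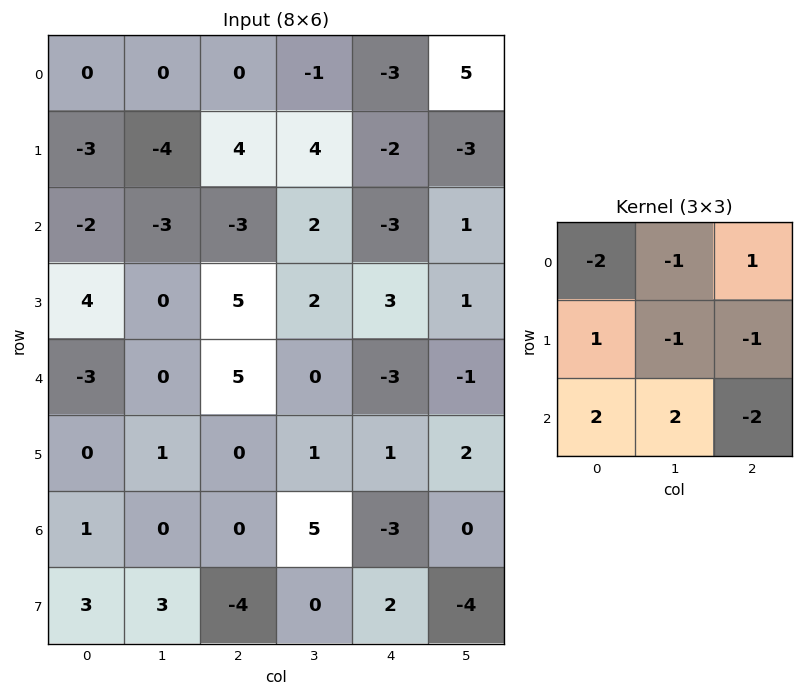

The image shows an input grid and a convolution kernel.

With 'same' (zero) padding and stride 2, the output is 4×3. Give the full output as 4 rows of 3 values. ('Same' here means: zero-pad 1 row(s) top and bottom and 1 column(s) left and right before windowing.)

2 -7 7
12 12 3
-3 -8 -2
0 -8 19

Output[0,0]: The receptive field on the zero-padded input at this output position is [0 0 0 / 0 0 0 / 0 -3 -4]. Elementwise product with the kernel and sum: 0·-2 + 0·-1 + 0·1 + 0·1 + 0·-1 + 0·-1 + 0·2 + -3·2 + -4·-2.
Output[0,1]: The receptive field on the zero-padded input at this output position is [0 0 0 / 0 0 -1 / -4 4 4]. Elementwise product with the kernel and sum: 0·-2 + 0·-1 + 0·1 + 0·1 + 0·-1 + -1·-1 + -4·2 + 4·2 + 4·-2.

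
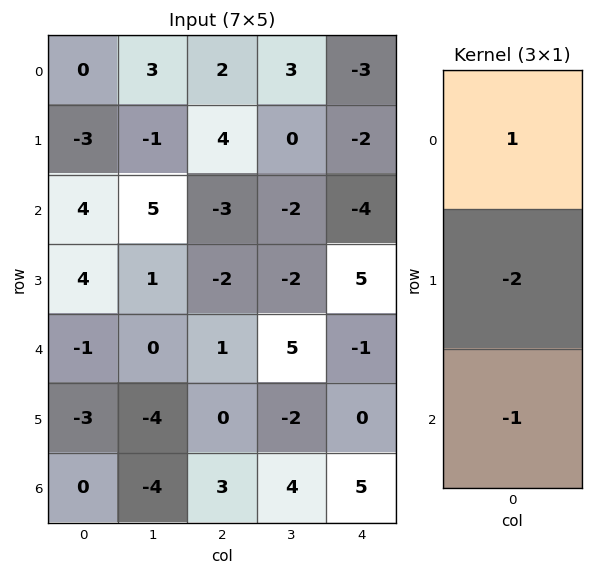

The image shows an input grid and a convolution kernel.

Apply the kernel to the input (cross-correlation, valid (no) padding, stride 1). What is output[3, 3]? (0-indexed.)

The receptive field on the input at this output position is [-2 / 5 / -2]. Elementwise product with the kernel and sum: -2·1 + 5·-2 + -2·-1.

-10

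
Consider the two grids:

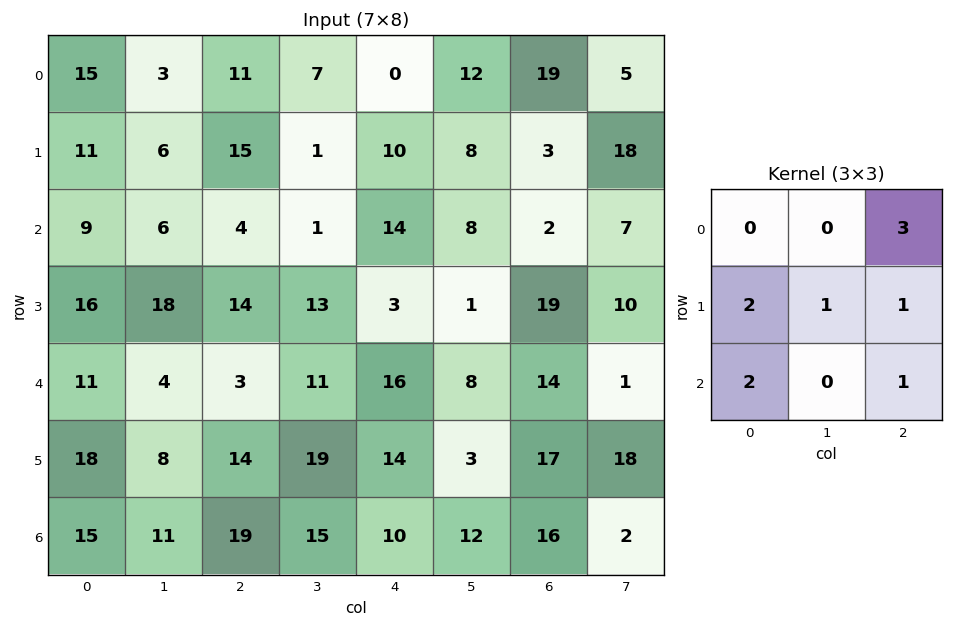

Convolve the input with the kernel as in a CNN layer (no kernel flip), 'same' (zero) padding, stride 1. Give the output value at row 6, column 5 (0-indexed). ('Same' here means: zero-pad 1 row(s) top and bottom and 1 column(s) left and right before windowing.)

99

The receptive field on the zero-padded input at this output position is [14 3 17 / 10 12 16 / 0 0 0]. Elementwise product with the kernel and sum: 17·3 + 10·2 + 12·1 + 16·1 + 0·2 + 0·1.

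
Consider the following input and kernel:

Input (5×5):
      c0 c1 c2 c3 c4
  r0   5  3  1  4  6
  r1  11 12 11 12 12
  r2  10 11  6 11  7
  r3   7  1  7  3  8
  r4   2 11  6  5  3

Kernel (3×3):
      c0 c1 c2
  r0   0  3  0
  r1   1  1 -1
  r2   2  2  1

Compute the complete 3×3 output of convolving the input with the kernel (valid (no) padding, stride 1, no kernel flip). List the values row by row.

Output[0,0]: The receptive field on the input at this output position is [5 3 1 / 11 12 11 / 10 11 6]. Elementwise product with the kernel and sum: 3·3 + 11·1 + 12·1 + 11·-1 + 10·2 + 11·2 + 6·1.

69 59 64
74 58 74
66 62 60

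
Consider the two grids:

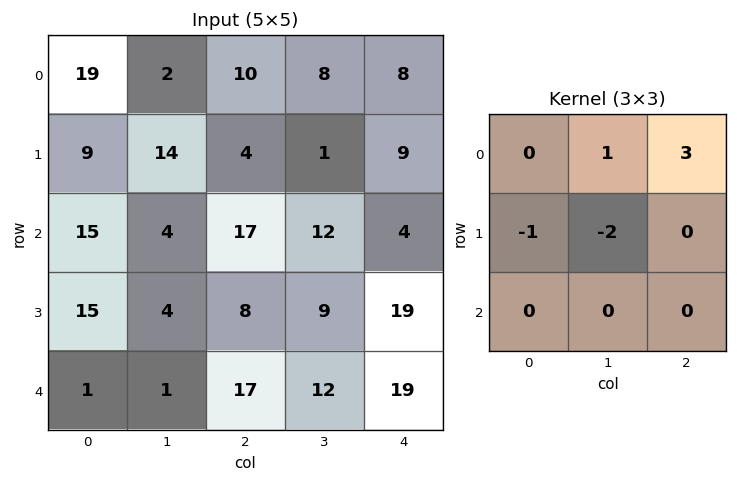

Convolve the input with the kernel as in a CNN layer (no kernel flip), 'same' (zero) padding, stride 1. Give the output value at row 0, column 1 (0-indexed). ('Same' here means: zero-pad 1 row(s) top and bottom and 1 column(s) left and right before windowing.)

-23

The receptive field on the zero-padded input at this output position is [0 0 0 / 19 2 10 / 9 14 4]. Elementwise product with the kernel and sum: 0·1 + 0·3 + 19·-1 + 2·-2.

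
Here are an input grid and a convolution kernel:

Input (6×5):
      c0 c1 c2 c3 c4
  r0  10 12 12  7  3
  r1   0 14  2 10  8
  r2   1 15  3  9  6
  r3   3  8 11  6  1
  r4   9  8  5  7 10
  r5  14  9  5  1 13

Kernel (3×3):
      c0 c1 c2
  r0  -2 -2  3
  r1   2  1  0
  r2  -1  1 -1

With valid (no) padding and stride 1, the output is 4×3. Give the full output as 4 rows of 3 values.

Output[0,0]: The receptive field on the input at this output position is [10 12 12 / 0 14 2 / 1 15 3]. Elementwise product with the kernel and sum: 10·-2 + 12·-2 + 12·3 + 0·2 + 14·1 + 1·-1 + 15·1 + 3·-1.

17 -18 -15
-11 28 9
-15 8 14
27 -4 -31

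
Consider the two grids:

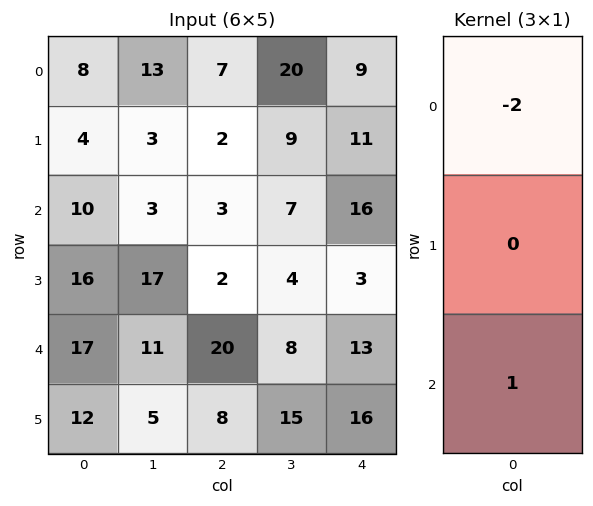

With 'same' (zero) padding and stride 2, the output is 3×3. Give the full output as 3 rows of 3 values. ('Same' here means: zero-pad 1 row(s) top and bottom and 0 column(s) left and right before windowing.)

Output[0,0]: The receptive field on the zero-padded input at this output position is [0 / 8 / 4]. Elementwise product with the kernel and sum: 0·-2 + 4·1.
Output[0,1]: The receptive field on the zero-padded input at this output position is [0 / 7 / 2]. Elementwise product with the kernel and sum: 0·-2 + 2·1.

4 2 11
8 -2 -19
-20 4 10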